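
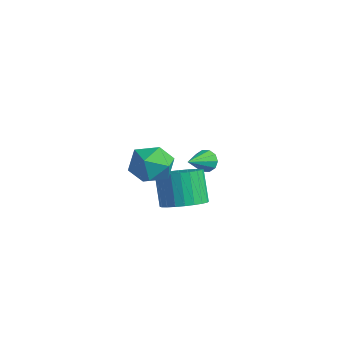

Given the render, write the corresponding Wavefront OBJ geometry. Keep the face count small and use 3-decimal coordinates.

v -1.871 0.501 -3.885
v -1.073 1.149 -3.587
v -1.911 1.487 -2.077
v -2.709 0.839 -2.375
v -1.325 1.416 -3.787
v -2.163 1.754 -2.277
v -1.659 1.543 -4.001
v -2.498 1.882 -2.491
v -2.026 1.512 -4.198
v -2.864 1.85 -2.688
v -2.37 1.327 -4.347
v -3.208 1.665 -2.837
v -2.637 1.017 -4.426
v -3.475 1.355 -2.915
v -2.788 0.627 -4.422
v -3.626 0.965 -2.912
v -2.799 0.219 -4.337
v -3.637 0.557 -2.827
v -2.669 -0.147 -4.183
v -3.507 0.191 -2.673
v -2.417 -0.414 -3.983
v -3.255 -0.076 -2.473
v -2.082 -0.542 -3.769
v -2.921 -0.203 -2.259
v -1.716 -0.51 -3.572
v -2.554 -0.172 -2.062
v -1.372 -0.325 -3.423
v -2.21 0.013 -1.913
v -1.105 -0.015 -3.345
v -1.943 0.323 -1.834
v -0.954 0.375 -3.348
v -1.792 0.713 -1.838
v -0.943 0.783 -3.433
v -1.781 1.121 -1.923
v 0.26 -1.573 1.048
v 0.966 -2.35 1.269
v -0.926 -2.77 0.631
v -0.22 -3.547 0.852
v -0.621 -2.945 1.644
v 0.112 -2.205 1.902
v -0.072 -2.915 -0.002
v 0.661 -2.175 0.256
v 0.761 -3.179 0.621
v 0.421 -3.197 1.638
v -0.381 -1.923 0.262
v -0.721 -1.941 1.279
v -4.041 3.292 -3.373
v -3.623 3.187 -3.833
v -3.619 1.968 -2.687
v -3.445 3.389 -3.552
v -3.494 3.554 -3.203
v -3.752 3.62 -2.919
v -4.121 3.56 -2.808
v -4.459 3.397 -2.914
v -4.637 3.195 -3.194
v -4.588 3.03 -3.543
v -4.33 2.965 -3.827
v -3.961 3.025 -3.938
f 2 1 5
f 2 5 3
f 3 5 6
f 3 6 4
f 5 1 7
f 5 7 6
f 6 7 8
f 6 8 4
f 7 1 9
f 7 9 8
f 8 9 10
f 8 10 4
f 9 1 11
f 9 11 10
f 10 11 12
f 10 12 4
f 11 1 13
f 11 13 12
f 12 13 14
f 12 14 4
f 13 1 15
f 13 15 14
f 14 15 16
f 14 16 4
f 15 1 17
f 15 17 16
f 16 17 18
f 16 18 4
f 17 1 19
f 17 19 18
f 18 19 20
f 18 20 4
f 19 1 21
f 19 21 20
f 20 21 22
f 20 22 4
f 21 1 23
f 21 23 22
f 22 23 24
f 22 24 4
f 23 1 25
f 23 25 24
f 24 25 26
f 24 26 4
f 25 1 27
f 25 27 26
f 26 27 28
f 26 28 4
f 27 1 29
f 27 29 28
f 28 29 30
f 28 30 4
f 29 1 31
f 29 31 30
f 30 31 32
f 30 32 4
f 31 1 33
f 31 33 32
f 32 33 34
f 32 34 4
f 33 1 2
f 33 2 34
f 34 2 3
f 34 3 4
f 35 46 40
f 35 40 36
f 35 36 42
f 35 42 45
f 35 45 46
f 36 40 44
f 40 46 39
f 46 45 37
f 45 42 41
f 42 36 43
f 38 44 39
f 38 39 37
f 38 37 41
f 38 41 43
f 38 43 44
f 39 44 40
f 37 39 46
f 41 37 45
f 43 41 42
f 44 43 36
f 48 47 50
f 48 50 49
f 50 47 51
f 50 51 49
f 51 47 52
f 51 52 49
f 52 47 53
f 52 53 49
f 53 47 54
f 53 54 49
f 54 47 55
f 54 55 49
f 55 47 56
f 55 56 49
f 56 47 57
f 56 57 49
f 57 47 58
f 57 58 49
f 58 47 48
f 58 48 49



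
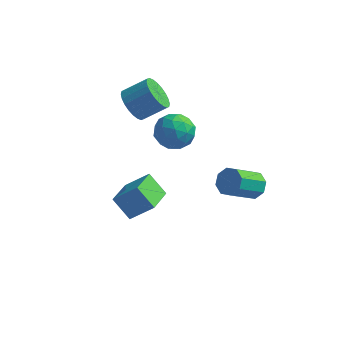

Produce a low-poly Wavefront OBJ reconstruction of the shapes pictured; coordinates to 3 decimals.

v -2.707 1.78 1.735
v -2.119 1.955 0.846
v -0.885 2.535 1.776
v -1.473 2.36 2.665
v -2.321 2.323 0.885
v -1.087 2.902 1.814
v -2.582 2.608 1.053
v -1.348 3.188 1.983
v -2.862 2.767 1.325
v -1.628 3.347 2.255
v -3.118 2.776 1.659
v -1.884 3.356 2.589
v -3.311 2.633 2.005
v -2.078 3.213 2.935
v -3.413 2.361 2.31
v -2.179 2.941 3.24
v -3.407 2 2.528
v -2.173 2.58 3.457
v -3.295 1.605 2.624
v -2.061 2.185 3.554
v -3.093 1.238 2.586
v -1.859 1.817 3.515
v -2.832 0.952 2.417
v -1.598 1.532 3.347
v -2.552 0.793 2.145
v -1.318 1.373 3.075
v -2.296 0.784 1.811
v -1.062 1.364 2.741
v -2.102 0.927 1.465
v -0.869 1.507 2.395
v -2.001 1.199 1.16
v -0.767 1.779 2.09
v -2.007 1.56 0.943
v -0.773 2.14 1.872
v -1.506 2.54 0.318
v -0.478 3.165 0.52
v -0.562 1.415 -1
v 0.466 2.04 -0.798
v 0.017 1.309 0.069
v -0.567 2.005 0.883
v -0.473 2.575 -1.363
v -1.057 3.271 -0.549
v 0.16 3.187 -0.519
v 0.463 2.405 0.366
v -1.503 2.175 -0.846
v -1.2 1.393 0.039
v -1.075 2.951 0.535
v 0.035 1.629 -1.015
v -0.229 1.199 -0.505
v 0.375 1.567 -0.387
v -1.127 2.269 0.748
v -0.523 2.637 0.867
v -0.232 1.546 0.602
v -0.517 1.943 -1.347
v 0.087 2.311 -1.228
v -1.415 3.013 -0.093
v -0.811 3.381 0.025
v -0.808 3.034 -1.082
v -0.096 3.332 0.042
v 0.459 2.671 -0.732
v -0.093 2.985 -1.065
v -0.436 3.394 -0.586
v 0.082 2.872 0.563
v 0.637 2.211 -0.212
v 0.373 1.781 0.297
v 0.03 2.19 0.776
v 0.457 2.885 -0.048
v -1.677 2.369 -0.268
v -1.122 1.708 -1.043
v -1.07 2.39 -1.256
v -1.413 2.799 -0.777
v -1.499 1.909 0.252
v -0.944 1.248 -0.522
v -0.604 1.186 0.106
v -0.947 1.595 0.585
v -1.497 1.695 -0.432
v -0.464 -4.51 -1.786
v -1.48 -4.26 -0.697
v -0.52 -2.632 -2.27
v -1.536 -2.382 -1.181
v 0.756 -4.198 -0.719
v -0.26 -3.948 0.37
v 0.7 -2.32 -1.203
v -0.316 -2.07 -0.114
v 3.62 3.332 -4.483
v 3.9 3.795 -3.752
v 2.98 2.351 -2.485
v 2.7 1.888 -3.217
v 3.273 4.001 -3.973
v 2.352 2.557 -2.707
v 2.849 3.815 -4.493
v 1.928 2.37 -3.227
v 2.877 3.346 -5.008
v 1.956 1.902 -3.741
v 3.34 2.869 -5.215
v 2.42 1.425 -3.948
v 3.968 2.663 -4.993
v 3.047 1.219 -3.727
v 4.392 2.85 -4.473
v 3.471 1.405 -3.207
v 4.364 3.318 -3.959
v 3.443 1.874 -2.692
f 2 1 5
f 2 5 3
f 3 5 6
f 3 6 4
f 5 1 7
f 5 7 6
f 6 7 8
f 6 8 4
f 7 1 9
f 7 9 8
f 8 9 10
f 8 10 4
f 9 1 11
f 9 11 10
f 10 11 12
f 10 12 4
f 11 1 13
f 11 13 12
f 12 13 14
f 12 14 4
f 13 1 15
f 13 15 14
f 14 15 16
f 14 16 4
f 15 1 17
f 15 17 16
f 16 17 18
f 16 18 4
f 17 1 19
f 17 19 18
f 18 19 20
f 18 20 4
f 19 1 21
f 19 21 20
f 20 21 22
f 20 22 4
f 21 1 23
f 21 23 22
f 22 23 24
f 22 24 4
f 23 1 25
f 23 25 24
f 24 25 26
f 24 26 4
f 25 1 27
f 25 27 26
f 26 27 28
f 26 28 4
f 27 1 29
f 27 29 28
f 28 29 30
f 28 30 4
f 29 1 31
f 29 31 30
f 30 31 32
f 30 32 4
f 31 1 33
f 31 33 32
f 32 33 34
f 32 34 4
f 33 1 2
f 33 2 34
f 34 2 3
f 34 3 4
f 35 72 51
f 72 46 75
f 51 75 40
f 72 75 51
f 35 51 47
f 51 40 52
f 47 52 36
f 51 52 47
f 35 47 56
f 47 36 57
f 56 57 42
f 47 57 56
f 35 56 68
f 56 42 71
f 68 71 45
f 56 71 68
f 35 68 72
f 68 45 76
f 72 76 46
f 68 76 72
f 36 52 63
f 52 40 66
f 63 66 44
f 52 66 63
f 40 75 53
f 75 46 74
f 53 74 39
f 75 74 53
f 46 76 73
f 76 45 69
f 73 69 37
f 76 69 73
f 45 71 70
f 71 42 58
f 70 58 41
f 71 58 70
f 42 57 62
f 57 36 59
f 62 59 43
f 57 59 62
f 38 64 50
f 64 44 65
f 50 65 39
f 64 65 50
f 38 50 48
f 50 39 49
f 48 49 37
f 50 49 48
f 38 48 55
f 48 37 54
f 55 54 41
f 48 54 55
f 38 55 60
f 55 41 61
f 60 61 43
f 55 61 60
f 38 60 64
f 60 43 67
f 64 67 44
f 60 67 64
f 39 65 53
f 65 44 66
f 53 66 40
f 65 66 53
f 37 49 73
f 49 39 74
f 73 74 46
f 49 74 73
f 41 54 70
f 54 37 69
f 70 69 45
f 54 69 70
f 43 61 62
f 61 41 58
f 62 58 42
f 61 58 62
f 44 67 63
f 67 43 59
f 63 59 36
f 67 59 63
f 78 80 77
f 81 78 77
f 77 80 79
f 79 81 77
f 78 84 80
f 82 78 81
f 82 84 78
f 80 84 79
f 83 81 79
f 79 84 83
f 83 82 81
f 84 82 83
f 86 85 89
f 86 89 87
f 87 89 90
f 87 90 88
f 89 85 91
f 89 91 90
f 90 91 92
f 90 92 88
f 91 85 93
f 91 93 92
f 92 93 94
f 92 94 88
f 93 85 95
f 93 95 94
f 94 95 96
f 94 96 88
f 95 85 97
f 95 97 96
f 96 97 98
f 96 98 88
f 97 85 99
f 97 99 98
f 98 99 100
f 98 100 88
f 99 85 101
f 99 101 100
f 100 101 102
f 100 102 88
f 101 85 86
f 101 86 102
f 102 86 87
f 102 87 88



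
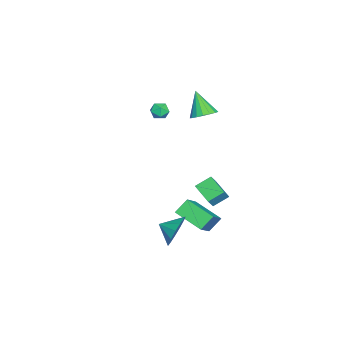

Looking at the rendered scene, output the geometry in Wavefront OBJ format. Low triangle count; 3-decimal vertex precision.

v 3.769 -0.395 -2.726
v 4.304 -0.727 -3.617
v 3.731 -1.405 -2.374
v 4.732 -0.596 -3.196
v 4.855 -0.402 -2.627
v 4.633 -0.206 -2.089
v 4.137 -0.07 -1.753
v 3.524 -0.037 -1.726
v 2.989 -0.118 -2.017
v 2.702 -0.287 -2.533
v 2.754 -0.49 -3.11
v 3.128 -0.664 -3.566
v 3.706 -0.752 -3.754
v -2.306 0.036 -4.631
v -3.264 -1.01 -4.113
v -2.862 0.837 -4.039
v -3.82 -0.209 -3.522
v -1.76 -0.111 -3.918
v -2.718 -1.157 -3.401
v -2.316 0.69 -3.327
v -3.274 -0.356 -2.809
v 0.697 -0.866 -3.495
v 0.126 -0.328 -2.723
v 1.289 0.765 -4.193
v 0.718 1.302 -3.421
v 2.262 -0.922 -2.299
v 1.691 -0.385 -1.527
v 2.854 0.708 -2.997
v 2.283 1.246 -2.225
v -1.914 -0.429 3.159
v -1.148 -0.657 3.38
v -2.546 -1.111 4.641
v -1.186 -0.291 3.532
v -1.391 0.042 3.598
v -1.716 0.268 3.564
v -2.087 0.334 3.437
v -2.418 0.226 3.246
v -2.633 -0.033 3.035
v -2.684 -0.382 2.852
v -2.559 -0.742 2.74
v -2.286 -1.03 2.724
v -1.928 -1.18 2.807
v -1.567 -1.158 2.971
v -1.285 -0.969 3.178
v -4.162 -3.326 2.319
v -3.773 -2.983 1.924
v -3.967 -4.197 1.756
v -3.578 -3.854 1.361
v -3.398 -3.968 1.977
v -3.519 -3.43 2.325
v -4.221 -3.75 1.355
v -4.342 -3.212 1.703
v -3.81 -3.245 1.328
v -3.301 -3.38 1.713
v -4.439 -3.8 1.967
v -3.93 -3.935 2.352
f 2 1 4
f 2 4 3
f 4 1 5
f 4 5 3
f 5 1 6
f 5 6 3
f 6 1 7
f 6 7 3
f 7 1 8
f 7 8 3
f 8 1 9
f 8 9 3
f 9 1 10
f 9 10 3
f 10 1 11
f 10 11 3
f 11 1 12
f 11 12 3
f 12 1 13
f 12 13 3
f 13 1 2
f 13 2 3
f 15 17 14
f 18 15 14
f 14 17 16
f 16 18 14
f 15 21 17
f 19 15 18
f 19 21 15
f 17 21 16
f 20 18 16
f 16 21 20
f 20 19 18
f 21 19 20
f 23 25 22
f 26 23 22
f 22 25 24
f 24 26 22
f 23 29 25
f 27 23 26
f 27 29 23
f 25 29 24
f 28 26 24
f 24 29 28
f 28 27 26
f 29 27 28
f 31 30 33
f 31 33 32
f 33 30 34
f 33 34 32
f 34 30 35
f 34 35 32
f 35 30 36
f 35 36 32
f 36 30 37
f 36 37 32
f 37 30 38
f 37 38 32
f 38 30 39
f 38 39 32
f 39 30 40
f 39 40 32
f 40 30 41
f 40 41 32
f 41 30 42
f 41 42 32
f 42 30 43
f 42 43 32
f 43 30 44
f 43 44 32
f 44 30 31
f 44 31 32
f 45 56 50
f 45 50 46
f 45 46 52
f 45 52 55
f 45 55 56
f 46 50 54
f 50 56 49
f 56 55 47
f 55 52 51
f 52 46 53
f 48 54 49
f 48 49 47
f 48 47 51
f 48 51 53
f 48 53 54
f 49 54 50
f 47 49 56
f 51 47 55
f 53 51 52
f 54 53 46



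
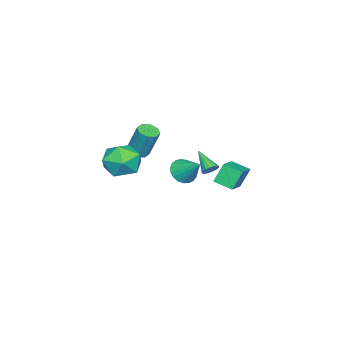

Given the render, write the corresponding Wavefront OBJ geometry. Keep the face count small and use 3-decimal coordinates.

v 2.187 -0.695 1.75
v 2.903 -0.384 2.687
v 3.297 -2.296 1.433
v 4.013 -1.985 2.37
v 2.868 -2.354 2.574
v 2.183 -1.364 2.769
v 4.017 -1.316 1.351
v 3.332 -0.326 1.546
v 4.035 -0.767 2.44
v 3.324 -1.409 3.196
v 2.876 -1.271 0.924
v 2.165 -1.913 1.68
v -0.067 0.653 0.178
v 0.685 0.692 -0.194
v 0.387 1.847 1.222
v 0.501 0.924 -0.379
v 0.218 1.109 -0.467
v -0.113 1.216 -0.445
v -0.437 1.225 -0.314
v -0.697 1.135 -0.099
v -0.848 0.962 0.164
v -0.864 0.736 0.43
v -0.743 0.495 0.652
v -0.504 0.282 0.792
v -0.19 0.133 0.825
v 0.145 0.074 0.747
v 0.444 0.115 0.57
v 0.654 0.249 0.326
v 0.739 0.453 0.055
v -4.39 0.837 -2.546
v -4.916 1.206 -1.348
v -4.416 1.971 -2.907
v -4.942 2.339 -1.708
v -2.878 1.061 -1.952
v -3.404 1.429 -0.753
v -2.904 2.194 -2.312
v -3.43 2.563 -1.114
v 0.137 -1.986 1.164
v 0.737 -2.227 1.231
v 0.823 -1.515 3.023
v 0.223 -1.274 2.956
v 0.737 -1.764 1.047
v 0.823 -1.053 2.839
v 0.385 -1.432 0.932
v 0.472 -0.72 2.724
v -0.112 -1.424 0.953
v -0.025 -0.712 2.745
v -0.463 -1.745 1.097
v -0.377 -1.033 2.889
v -0.463 -2.207 1.281
v -0.377 -1.496 3.073
v -0.112 -2.54 1.396
v -0.025 -1.828 3.188
v 0.385 -2.548 1.375
v 0.472 -1.836 3.167
v -3.418 0.626 -1.422
v -3.252 0.895 -0.996
v -4.062 -0.466 -0.478
v -3.482 0.991 -1.042
v -3.698 1.003 -1.175
v -3.849 0.929 -1.365
v -3.902 0.786 -1.567
v -3.844 0.606 -1.736
v -3.689 0.43 -1.833
v -3.471 0.3 -1.836
v -3.242 0.244 -1.744
v -3.052 0.276 -1.578
v -2.947 0.388 -1.376
v -2.95 0.555 -1.185
v -3.06 0.738 -1.048
f 1 12 6
f 1 6 2
f 1 2 8
f 1 8 11
f 1 11 12
f 2 6 10
f 6 12 5
f 12 11 3
f 11 8 7
f 8 2 9
f 4 10 5
f 4 5 3
f 4 3 7
f 4 7 9
f 4 9 10
f 5 10 6
f 3 5 12
f 7 3 11
f 9 7 8
f 10 9 2
f 14 13 16
f 14 16 15
f 16 13 17
f 16 17 15
f 17 13 18
f 17 18 15
f 18 13 19
f 18 19 15
f 19 13 20
f 19 20 15
f 20 13 21
f 20 21 15
f 21 13 22
f 21 22 15
f 22 13 23
f 22 23 15
f 23 13 24
f 23 24 15
f 24 13 25
f 24 25 15
f 25 13 26
f 25 26 15
f 26 13 27
f 26 27 15
f 27 13 28
f 27 28 15
f 28 13 29
f 28 29 15
f 29 13 14
f 29 14 15
f 31 33 30
f 34 31 30
f 30 33 32
f 32 34 30
f 31 37 33
f 35 31 34
f 35 37 31
f 33 37 32
f 36 34 32
f 32 37 36
f 36 35 34
f 37 35 36
f 39 38 42
f 39 42 40
f 40 42 43
f 40 43 41
f 42 38 44
f 42 44 43
f 43 44 45
f 43 45 41
f 44 38 46
f 44 46 45
f 45 46 47
f 45 47 41
f 46 38 48
f 46 48 47
f 47 48 49
f 47 49 41
f 48 38 50
f 48 50 49
f 49 50 51
f 49 51 41
f 50 38 52
f 50 52 51
f 51 52 53
f 51 53 41
f 52 38 54
f 52 54 53
f 53 54 55
f 53 55 41
f 54 38 39
f 54 39 55
f 55 39 40
f 55 40 41
f 57 56 59
f 57 59 58
f 59 56 60
f 59 60 58
f 60 56 61
f 60 61 58
f 61 56 62
f 61 62 58
f 62 56 63
f 62 63 58
f 63 56 64
f 63 64 58
f 64 56 65
f 64 65 58
f 65 56 66
f 65 66 58
f 66 56 67
f 66 67 58
f 67 56 68
f 67 68 58
f 68 56 69
f 68 69 58
f 69 56 70
f 69 70 58
f 70 56 57
f 70 57 58



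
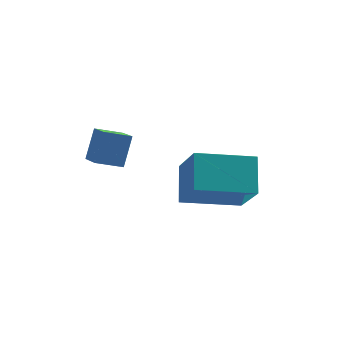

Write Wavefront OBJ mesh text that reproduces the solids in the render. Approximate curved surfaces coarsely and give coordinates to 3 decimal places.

v -0.594 -1.041 3.143
v -0.408 -0.564 4.283
v -1.11 -0.065 2.819
v -0.923 0.412 3.96
v 0.243 -0.692 2.86
v 0.43 -0.215 4.001
v -0.272 0.284 2.537
v -0.086 0.761 3.677
v 2.303 0.232 1.577
v 2.13 1.257 2.727
v 1.584 1.57 0.276
v 1.411 2.595 1.426
v 4.249 0.945 1.234
v 4.076 1.97 2.384
v 3.53 2.283 -0.067
v 3.357 3.308 1.083
f 2 4 1
f 5 2 1
f 1 4 3
f 3 5 1
f 2 8 4
f 6 2 5
f 6 8 2
f 4 8 3
f 7 5 3
f 3 8 7
f 7 6 5
f 8 6 7
f 10 12 9
f 13 10 9
f 9 12 11
f 11 13 9
f 10 16 12
f 14 10 13
f 14 16 10
f 12 16 11
f 15 13 11
f 11 16 15
f 15 14 13
f 16 14 15



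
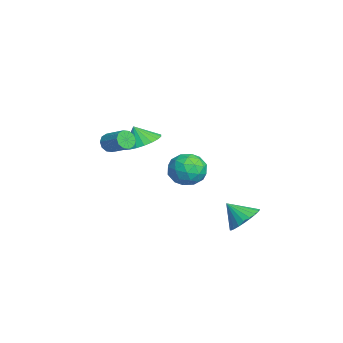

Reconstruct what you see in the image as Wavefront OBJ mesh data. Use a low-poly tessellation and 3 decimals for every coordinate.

v 2.634 3.406 -2.488
v 3.536 3.274 -2.157
v 2.166 2.554 -1.552
v 3.423 3.568 -1.947
v 3.189 3.837 -1.819
v 2.871 4.04 -1.794
v 2.517 4.147 -1.874
v 2.18 4.141 -2.048
v 1.913 4.023 -2.288
v 1.756 3.811 -2.56
v 1.732 3.537 -2.82
v 1.846 3.244 -3.03
v 2.08 2.975 -3.158
v 2.398 2.771 -3.183
v 2.752 2.665 -3.103
v 3.088 2.671 -2.929
v 3.356 2.789 -2.688
v 3.513 3 -2.417
v -3.722 -0.979 -0.032
v -2.957 -1.701 -0.166
v -3.958 -1.421 0.992
v -2.738 -1.371 0.027
v -2.689 -0.973 0.21
v -2.819 -0.576 0.351
v -3.105 -0.249 0.426
v -3.497 -0.048 0.421
v -3.928 -0.008 0.339
v -4.323 -0.136 0.192
v -4.615 -0.41 0.007
v -4.752 -0.782 -0.186
v -4.71 -1.189 -0.351
v -4.498 -1.559 -0.462
v -4.152 -1.829 -0.498
v -3.731 -1.952 -0.453
v -3.308 -1.907 -0.336
v -2.228 1.331 -1.771
v -1.279 1.842 -1.666
v -1.821 0.298 -0.414
v -0.872 0.809 -0.309
v -1.795 1.326 -0.073
v -2.046 1.964 -0.911
v -1.054 0.176 -1.169
v -1.305 0.814 -2.007
v -0.554 1.128 -1.294
v -1.011 1.839 -0.616
v -2.089 0.301 -1.464
v -2.546 1.012 -0.786
v -1.789 1.677 -1.837
v -1.311 0.463 -0.243
v -1.853 0.767 -0.104
v -1.295 1.067 -0.042
v -2.24 1.749 -1.394
v -1.682 2.049 -1.332
v -1.985 1.746 -0.396
v -1.418 0.091 -0.748
v -0.86 0.391 -0.686
v -1.805 1.073 -2.038
v -1.247 1.373 -1.976
v -1.115 0.394 -1.684
v -0.805 1.558 -1.557
v -0.566 0.951 -0.76
v -0.673 0.579 -1.265
v -0.821 0.954 -1.758
v -1.074 1.975 -1.159
v -0.835 1.369 -0.362
v -1.377 1.672 -0.222
v -1.524 2.047 -0.715
v -0.647 1.556 -0.94
v -2.265 0.771 -1.718
v -2.026 0.165 -0.921
v -1.576 0.093 -1.365
v -1.723 0.468 -1.858
v -2.534 1.189 -1.32
v -2.295 0.582 -0.523
v -2.279 1.186 -0.322
v -2.427 1.561 -0.815
v -2.453 0.584 -1.14
v -0.933 -2.842 1.357
v -0.519 -3.02 0.976
v 0.386 -2.256 1.602
v -0.027 -2.078 1.983
v -0.677 -2.721 0.839
v 0.229 -1.957 1.466
v -0.932 -2.468 0.9
v -0.027 -1.704 1.527
v -1.188 -2.358 1.136
v -0.283 -1.594 1.762
v -1.346 -2.433 1.456
v -0.441 -1.669 2.082
v -1.346 -2.664 1.738
v -0.441 -1.9 2.364
v -1.189 -2.963 1.874
v -0.283 -2.199 2.501
v -0.933 -3.216 1.813
v -0.028 -2.452 2.44
v -0.677 -3.326 1.578
v 0.228 -2.562 2.204
v -0.519 -3.251 1.258
v 0.386 -2.487 1.884
f 2 1 4
f 2 4 3
f 4 1 5
f 4 5 3
f 5 1 6
f 5 6 3
f 6 1 7
f 6 7 3
f 7 1 8
f 7 8 3
f 8 1 9
f 8 9 3
f 9 1 10
f 9 10 3
f 10 1 11
f 10 11 3
f 11 1 12
f 11 12 3
f 12 1 13
f 12 13 3
f 13 1 14
f 13 14 3
f 14 1 15
f 14 15 3
f 15 1 16
f 15 16 3
f 16 1 17
f 16 17 3
f 17 1 18
f 17 18 3
f 18 1 2
f 18 2 3
f 20 19 22
f 20 22 21
f 22 19 23
f 22 23 21
f 23 19 24
f 23 24 21
f 24 19 25
f 24 25 21
f 25 19 26
f 25 26 21
f 26 19 27
f 26 27 21
f 27 19 28
f 27 28 21
f 28 19 29
f 28 29 21
f 29 19 30
f 29 30 21
f 30 19 31
f 30 31 21
f 31 19 32
f 31 32 21
f 32 19 33
f 32 33 21
f 33 19 34
f 33 34 21
f 34 19 35
f 34 35 21
f 35 19 20
f 35 20 21
f 36 73 52
f 73 47 76
f 52 76 41
f 73 76 52
f 36 52 48
f 52 41 53
f 48 53 37
f 52 53 48
f 36 48 57
f 48 37 58
f 57 58 43
f 48 58 57
f 36 57 69
f 57 43 72
f 69 72 46
f 57 72 69
f 36 69 73
f 69 46 77
f 73 77 47
f 69 77 73
f 37 53 64
f 53 41 67
f 64 67 45
f 53 67 64
f 41 76 54
f 76 47 75
f 54 75 40
f 76 75 54
f 47 77 74
f 77 46 70
f 74 70 38
f 77 70 74
f 46 72 71
f 72 43 59
f 71 59 42
f 72 59 71
f 43 58 63
f 58 37 60
f 63 60 44
f 58 60 63
f 39 65 51
f 65 45 66
f 51 66 40
f 65 66 51
f 39 51 49
f 51 40 50
f 49 50 38
f 51 50 49
f 39 49 56
f 49 38 55
f 56 55 42
f 49 55 56
f 39 56 61
f 56 42 62
f 61 62 44
f 56 62 61
f 39 61 65
f 61 44 68
f 65 68 45
f 61 68 65
f 40 66 54
f 66 45 67
f 54 67 41
f 66 67 54
f 38 50 74
f 50 40 75
f 74 75 47
f 50 75 74
f 42 55 71
f 55 38 70
f 71 70 46
f 55 70 71
f 44 62 63
f 62 42 59
f 63 59 43
f 62 59 63
f 45 68 64
f 68 44 60
f 64 60 37
f 68 60 64
f 79 78 82
f 79 82 80
f 80 82 83
f 80 83 81
f 82 78 84
f 82 84 83
f 83 84 85
f 83 85 81
f 84 78 86
f 84 86 85
f 85 86 87
f 85 87 81
f 86 78 88
f 86 88 87
f 87 88 89
f 87 89 81
f 88 78 90
f 88 90 89
f 89 90 91
f 89 91 81
f 90 78 92
f 90 92 91
f 91 92 93
f 91 93 81
f 92 78 94
f 92 94 93
f 93 94 95
f 93 95 81
f 94 78 96
f 94 96 95
f 95 96 97
f 95 97 81
f 96 78 98
f 96 98 97
f 97 98 99
f 97 99 81
f 98 78 79
f 98 79 99
f 99 79 80
f 99 80 81



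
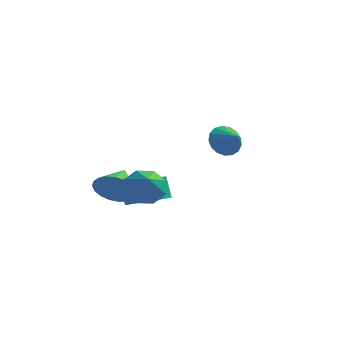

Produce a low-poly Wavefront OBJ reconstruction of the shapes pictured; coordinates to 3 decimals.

v -1.662 0.447 -2.076
v -1.123 0.118 -1.3
v -1.618 1.773 -1.544
v -0.827 0.219 -1.574
v -0.675 0.358 -1.936
v -0.694 0.513 -2.321
v -0.881 0.657 -2.664
v -1.202 0.764 -2.905
v -1.603 0.816 -3.003
v -2.014 0.804 -2.941
v -2.364 0.731 -2.729
v -2.592 0.608 -2.404
v -2.66 0.457 -2.022
v -2.555 0.305 -1.65
v -2.296 0.177 -1.351
v -1.927 0.095 -1.178
v -1.512 0.075 -1.16
v -0.964 3.24 -4.086
v -0.213 2.695 -3.572
v -0.586 3.155 -2.54
v -1.336 3.7 -3.054
v 0.043 3.345 -3.769
v -0.33 3.804 -2.737
v -0.172 3.945 -4.114
v -0.545 4.405 -3.082
v -0.758 4.215 -4.446
v -1.13 4.675 -3.414
v -1.439 4.03 -4.61
v -1.812 4.49 -3.577
v -1.898 3.474 -4.528
v -2.271 3.934 -3.496
v -1.92 2.809 -4.24
v -2.293 3.269 -3.207
v -1.494 2.346 -3.879
v -1.867 2.806 -2.847
v -0.82 2.301 -3.616
v -1.193 2.761 -2.584
v -0.209 -0.011 -1.53
v 0.299 -0.486 -2.207
v 0.209 -0.989 -0.53
v 0.701 0.036 -1.864
v 0.57 0.53 -1.326
v -0.016 0.708 -0.907
v -0.716 0.465 -0.853
v -1.118 -0.057 -1.196
v -0.988 -0.551 -1.734
v -0.401 -0.729 -2.153
v 3.346 -0.547 1.858
v 3.883 -0.456 1.286
v 4.014 -1.073 2.402
v 3.937 -0.156 1.509
v 3.855 0.055 1.813
v 3.657 0.127 2.126
v 3.388 0.046 2.379
v 3.109 -0.172 2.512
v 2.884 -0.476 2.495
v 2.765 -0.795 2.332
v 2.779 -1.058 2.061
v 2.922 -1.204 1.743
v 3.163 -1.199 1.451
v 3.446 -1.045 1.253
v 3.705 -0.777 1.193
f 2 1 4
f 2 4 3
f 4 1 5
f 4 5 3
f 5 1 6
f 5 6 3
f 6 1 7
f 6 7 3
f 7 1 8
f 7 8 3
f 8 1 9
f 8 9 3
f 9 1 10
f 9 10 3
f 10 1 11
f 10 11 3
f 11 1 12
f 11 12 3
f 12 1 13
f 12 13 3
f 13 1 14
f 13 14 3
f 14 1 15
f 14 15 3
f 15 1 16
f 15 16 3
f 16 1 17
f 16 17 3
f 17 1 2
f 17 2 3
f 19 18 22
f 19 22 20
f 20 22 23
f 20 23 21
f 22 18 24
f 22 24 23
f 23 24 25
f 23 25 21
f 24 18 26
f 24 26 25
f 25 26 27
f 25 27 21
f 26 18 28
f 26 28 27
f 27 28 29
f 27 29 21
f 28 18 30
f 28 30 29
f 29 30 31
f 29 31 21
f 30 18 32
f 30 32 31
f 31 32 33
f 31 33 21
f 32 18 34
f 32 34 33
f 33 34 35
f 33 35 21
f 34 18 36
f 34 36 35
f 35 36 37
f 35 37 21
f 36 18 19
f 36 19 37
f 37 19 20
f 37 20 21
f 39 38 41
f 39 41 40
f 41 38 42
f 41 42 40
f 42 38 43
f 42 43 40
f 43 38 44
f 43 44 40
f 44 38 45
f 44 45 40
f 45 38 46
f 45 46 40
f 46 38 47
f 46 47 40
f 47 38 39
f 47 39 40
f 49 48 51
f 49 51 50
f 51 48 52
f 51 52 50
f 52 48 53
f 52 53 50
f 53 48 54
f 53 54 50
f 54 48 55
f 54 55 50
f 55 48 56
f 55 56 50
f 56 48 57
f 56 57 50
f 57 48 58
f 57 58 50
f 58 48 59
f 58 59 50
f 59 48 60
f 59 60 50
f 60 48 61
f 60 61 50
f 61 48 62
f 61 62 50
f 62 48 49
f 62 49 50



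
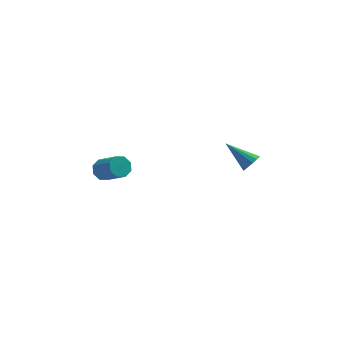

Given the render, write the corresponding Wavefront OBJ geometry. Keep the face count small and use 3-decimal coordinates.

v -4.151 -0.699 1.517
v -3.888 -0.989 0.961
v -2.966 -1.93 1.887
v -3.229 -1.641 2.443
v -3.617 -0.572 1.116
v -2.696 -1.513 2.041
v -3.659 -0.23 1.505
v -2.738 -1.171 2.431
v -3.989 -0.163 1.902
v -3.068 -1.104 2.828
v -4.414 -0.41 2.073
v -3.492 -1.351 2.999
v -4.684 -0.827 1.919
v -3.763 -1.768 2.844
v -4.642 -1.169 1.529
v -3.721 -2.11 2.455
v -4.312 -1.236 1.132
v -3.391 -2.177 2.058
v 3.371 -0.935 2.253
v 3.712 -0.438 2.351
v 2.049 -0.225 3.267
v 3.546 -0.374 2.09
v 3.334 -0.46 1.872
v 3.131 -0.673 1.757
v 2.993 -0.956 1.775
v 2.956 -1.234 1.921
v 3.03 -1.431 2.156
v 3.195 -1.495 2.417
v 3.408 -1.41 2.634
v 3.611 -1.196 2.75
v 3.749 -0.913 2.732
v 3.786 -0.636 2.586
f 2 1 5
f 2 5 3
f 3 5 6
f 3 6 4
f 5 1 7
f 5 7 6
f 6 7 8
f 6 8 4
f 7 1 9
f 7 9 8
f 8 9 10
f 8 10 4
f 9 1 11
f 9 11 10
f 10 11 12
f 10 12 4
f 11 1 13
f 11 13 12
f 12 13 14
f 12 14 4
f 13 1 15
f 13 15 14
f 14 15 16
f 14 16 4
f 15 1 17
f 15 17 16
f 16 17 18
f 16 18 4
f 17 1 2
f 17 2 18
f 18 2 3
f 18 3 4
f 20 19 22
f 20 22 21
f 22 19 23
f 22 23 21
f 23 19 24
f 23 24 21
f 24 19 25
f 24 25 21
f 25 19 26
f 25 26 21
f 26 19 27
f 26 27 21
f 27 19 28
f 27 28 21
f 28 19 29
f 28 29 21
f 29 19 30
f 29 30 21
f 30 19 31
f 30 31 21
f 31 19 32
f 31 32 21
f 32 19 20
f 32 20 21



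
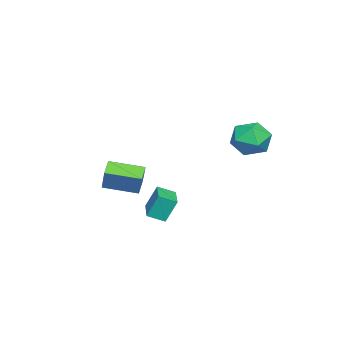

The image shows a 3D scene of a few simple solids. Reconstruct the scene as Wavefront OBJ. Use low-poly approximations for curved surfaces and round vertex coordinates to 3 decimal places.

v 0.866 -1.184 -3.023
v 0.649 -0.638 -1.708
v 0.501 -0.337 -3.434
v 0.284 0.209 -2.12
v 2.356 -0.549 -3.04
v 2.139 -0.003 -1.726
v 1.991 0.298 -3.452
v 1.774 0.844 -2.137
v -3.686 3.692 -0.247
v -2.718 3.523 0.476
v -4.602 2.177 0.624
v -3.634 2.008 1.347
v -4.331 2.998 1.484
v -3.766 3.935 0.946
v -3.554 1.765 0.154
v -2.989 2.702 -0.384
v -2.637 2.332 0.724
v -3.117 3.094 1.546
v -4.203 2.606 -0.446
v -4.683 3.368 0.376
v -1.278 -4.409 -2.995
v -2.127 -4.53 -2.482
v -1.758 -2.553 -3.353
v -2.607 -2.674 -2.839
v -0.513 -3.946 -1.621
v -1.362 -4.067 -1.107
v -0.993 -2.09 -1.978
v -1.842 -2.211 -1.465
f 2 4 1
f 5 2 1
f 1 4 3
f 3 5 1
f 2 8 4
f 6 2 5
f 6 8 2
f 4 8 3
f 7 5 3
f 3 8 7
f 7 6 5
f 8 6 7
f 9 20 14
f 9 14 10
f 9 10 16
f 9 16 19
f 9 19 20
f 10 14 18
f 14 20 13
f 20 19 11
f 19 16 15
f 16 10 17
f 12 18 13
f 12 13 11
f 12 11 15
f 12 15 17
f 12 17 18
f 13 18 14
f 11 13 20
f 15 11 19
f 17 15 16
f 18 17 10
f 22 24 21
f 25 22 21
f 21 24 23
f 23 25 21
f 22 28 24
f 26 22 25
f 26 28 22
f 24 28 23
f 27 25 23
f 23 28 27
f 27 26 25
f 28 26 27



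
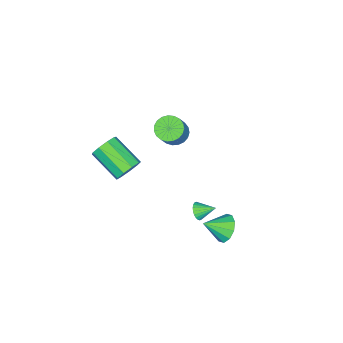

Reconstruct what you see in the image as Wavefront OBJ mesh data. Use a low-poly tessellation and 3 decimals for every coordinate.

v 3.411 -2.813 -0.931
v 4.064 -2.692 -0.451
v 3.703 -4.406 0.472
v 3.049 -4.527 -0.009
v 3.608 -2.468 -0.214
v 3.246 -4.182 0.709
v 3.059 -2.406 -0.313
v 2.698 -4.12 0.61
v 2.675 -2.534 -0.701
v 2.314 -4.248 0.222
v 2.635 -2.792 -1.197
v 2.274 -4.507 -0.274
v 2.958 -3.061 -1.569
v 2.597 -4.775 -0.646
v 3.493 -3.213 -1.642
v 3.132 -4.927 -0.72
v 3.989 -3.178 -1.383
v 3.628 -4.892 -0.46
v 4.215 -2.972 -0.913
v 3.853 -4.687 0.01
v 3.512 2.966 -2.541
v 4.036 2.886 -3.218
v 4.288 2.114 -1.839
v 4.211 3.291 -2.921
v 4.119 3.571 -2.479
v 3.795 3.621 -2.061
v 3.363 3.42 -1.826
v 2.987 3.046 -1.864
v 2.812 2.641 -2.161
v 2.904 2.36 -2.603
v 3.228 2.311 -3.021
v 3.66 2.512 -3.256
v 0.93 -1.569 0.824
v 1.511 -1.966 0.486
v 2.41 -1.748 1.779
v 1.83 -1.351 2.116
v 1.573 -1.662 0.392
v 2.473 -1.445 1.685
v 1.524 -1.342 0.372
v 2.424 -1.125 1.665
v 1.373 -1.061 0.43
v 2.272 -0.844 1.723
v 1.145 -0.868 0.556
v 2.044 -0.651 1.849
v 0.88 -0.796 0.729
v 1.779 -0.579 2.022
v 0.623 -0.858 0.918
v 1.523 -0.64 2.211
v 0.42 -1.042 1.09
v 1.32 -0.825 2.383
v 0.305 -1.318 1.217
v 1.204 -1.101 2.509
v 0.298 -1.637 1.275
v 1.197 -1.42 2.568
v 0.4 -1.944 1.255
v 1.3 -1.727 2.548
v 0.594 -2.186 1.161
v 1.494 -1.969 2.454
v 0.846 -2.322 1.009
v 1.746 -2.104 2.301
v 1.113 -2.327 0.824
v 2.012 -2.11 2.117
v 1.348 -2.201 0.639
v 2.248 -1.984 1.932
v 2.796 0.957 -2.942
v 3.206 0.902 -2.579
v 2.484 1.823 -2.458
v 3.3 1.021 -2.731
v 3.317 1.13 -2.915
v 3.255 1.212 -3.103
v 3.124 1.256 -3.267
v 2.942 1.254 -3.381
v 2.738 1.207 -3.428
v 2.543 1.122 -3.401
v 2.386 1.012 -3.304
v 2.292 0.893 -3.152
v 2.275 0.784 -2.968
v 2.337 0.701 -2.78
v 2.468 0.658 -2.617
v 2.65 0.659 -2.503
v 2.854 0.706 -2.456
v 3.049 0.792 -2.482
f 2 1 5
f 2 5 3
f 3 5 6
f 3 6 4
f 5 1 7
f 5 7 6
f 6 7 8
f 6 8 4
f 7 1 9
f 7 9 8
f 8 9 10
f 8 10 4
f 9 1 11
f 9 11 10
f 10 11 12
f 10 12 4
f 11 1 13
f 11 13 12
f 12 13 14
f 12 14 4
f 13 1 15
f 13 15 14
f 14 15 16
f 14 16 4
f 15 1 17
f 15 17 16
f 16 17 18
f 16 18 4
f 17 1 19
f 17 19 18
f 18 19 20
f 18 20 4
f 19 1 2
f 19 2 20
f 20 2 3
f 20 3 4
f 22 21 24
f 22 24 23
f 24 21 25
f 24 25 23
f 25 21 26
f 25 26 23
f 26 21 27
f 26 27 23
f 27 21 28
f 27 28 23
f 28 21 29
f 28 29 23
f 29 21 30
f 29 30 23
f 30 21 31
f 30 31 23
f 31 21 32
f 31 32 23
f 32 21 22
f 32 22 23
f 34 33 37
f 34 37 35
f 35 37 38
f 35 38 36
f 37 33 39
f 37 39 38
f 38 39 40
f 38 40 36
f 39 33 41
f 39 41 40
f 40 41 42
f 40 42 36
f 41 33 43
f 41 43 42
f 42 43 44
f 42 44 36
f 43 33 45
f 43 45 44
f 44 45 46
f 44 46 36
f 45 33 47
f 45 47 46
f 46 47 48
f 46 48 36
f 47 33 49
f 47 49 48
f 48 49 50
f 48 50 36
f 49 33 51
f 49 51 50
f 50 51 52
f 50 52 36
f 51 33 53
f 51 53 52
f 52 53 54
f 52 54 36
f 53 33 55
f 53 55 54
f 54 55 56
f 54 56 36
f 55 33 57
f 55 57 56
f 56 57 58
f 56 58 36
f 57 33 59
f 57 59 58
f 58 59 60
f 58 60 36
f 59 33 61
f 59 61 60
f 60 61 62
f 60 62 36
f 61 33 63
f 61 63 62
f 62 63 64
f 62 64 36
f 63 33 34
f 63 34 64
f 64 34 35
f 64 35 36
f 66 65 68
f 66 68 67
f 68 65 69
f 68 69 67
f 69 65 70
f 69 70 67
f 70 65 71
f 70 71 67
f 71 65 72
f 71 72 67
f 72 65 73
f 72 73 67
f 73 65 74
f 73 74 67
f 74 65 75
f 74 75 67
f 75 65 76
f 75 76 67
f 76 65 77
f 76 77 67
f 77 65 78
f 77 78 67
f 78 65 79
f 78 79 67
f 79 65 80
f 79 80 67
f 80 65 81
f 80 81 67
f 81 65 82
f 81 82 67
f 82 65 66
f 82 66 67



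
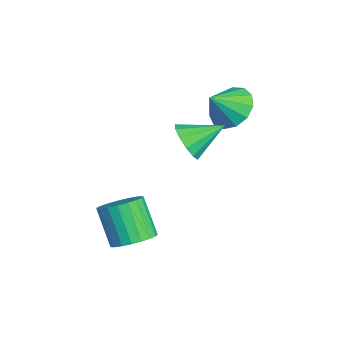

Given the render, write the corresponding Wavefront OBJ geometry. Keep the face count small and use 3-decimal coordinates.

v 1.183 1.369 0.407
v 2.083 1.779 0.444
v 1.537 0.511 1.273
v 1.776 2.04 0.829
v 1.28 2.089 1.08
v 0.753 1.909 1.117
v 0.363 1.557 0.928
v 0.233 1.146 0.574
v 0.405 0.806 0.167
v 0.824 0.644 -0.164
v 1.357 0.713 -0.314
v 1.834 0.99 -0.235
v 2.105 1.387 0.048
v 3.913 -0.685 0.725
v 4.412 -1.011 1.317
v 3.927 0.625 1.435
v 4.698 -0.834 0.984
v 4.735 -0.61 0.569
v 4.511 -0.409 0.204
v 4.097 -0.296 0.004
v 3.624 -0.307 0.033
v 3.244 -0.437 0.282
v 3.075 -0.647 0.671
v 3.173 -0.868 1.078
v 3.505 -1.031 1.373
v 3.967 -1.085 1.462
v 4.384 -2.61 -3.896
v 4.909 -2.111 -3.432
v 4.021 -2.471 -2.04
v 3.496 -2.97 -2.504
v 4.656 -1.879 -3.533
v 3.768 -2.24 -2.141
v 4.356 -1.774 -3.697
v 3.468 -2.134 -2.305
v 4.061 -1.813 -3.895
v 3.173 -2.173 -2.504
v 3.822 -1.989 -4.094
v 2.934 -2.35 -2.702
v 3.68 -2.274 -4.258
v 2.792 -2.634 -2.866
v 3.66 -2.616 -4.36
v 2.772 -2.976 -2.968
v 3.765 -2.957 -4.381
v 2.877 -3.318 -2.989
v 3.977 -3.238 -4.319
v 3.089 -3.599 -2.927
v 4.259 -3.411 -4.183
v 3.371 -3.771 -2.791
v 4.563 -3.445 -3.998
v 3.675 -3.805 -2.606
v 4.836 -3.334 -3.795
v 3.948 -3.695 -2.403
v 5.031 -3.099 -3.61
v 4.143 -3.459 -2.218
v 5.114 -2.778 -3.474
v 4.226 -3.139 -2.082
v 5.071 -2.429 -3.411
v 4.183 -2.79 -2.019
f 2 1 4
f 2 4 3
f 4 1 5
f 4 5 3
f 5 1 6
f 5 6 3
f 6 1 7
f 6 7 3
f 7 1 8
f 7 8 3
f 8 1 9
f 8 9 3
f 9 1 10
f 9 10 3
f 10 1 11
f 10 11 3
f 11 1 12
f 11 12 3
f 12 1 13
f 12 13 3
f 13 1 2
f 13 2 3
f 15 14 17
f 15 17 16
f 17 14 18
f 17 18 16
f 18 14 19
f 18 19 16
f 19 14 20
f 19 20 16
f 20 14 21
f 20 21 16
f 21 14 22
f 21 22 16
f 22 14 23
f 22 23 16
f 23 14 24
f 23 24 16
f 24 14 25
f 24 25 16
f 25 14 26
f 25 26 16
f 26 14 15
f 26 15 16
f 28 27 31
f 28 31 29
f 29 31 32
f 29 32 30
f 31 27 33
f 31 33 32
f 32 33 34
f 32 34 30
f 33 27 35
f 33 35 34
f 34 35 36
f 34 36 30
f 35 27 37
f 35 37 36
f 36 37 38
f 36 38 30
f 37 27 39
f 37 39 38
f 38 39 40
f 38 40 30
f 39 27 41
f 39 41 40
f 40 41 42
f 40 42 30
f 41 27 43
f 41 43 42
f 42 43 44
f 42 44 30
f 43 27 45
f 43 45 44
f 44 45 46
f 44 46 30
f 45 27 47
f 45 47 46
f 46 47 48
f 46 48 30
f 47 27 49
f 47 49 48
f 48 49 50
f 48 50 30
f 49 27 51
f 49 51 50
f 50 51 52
f 50 52 30
f 51 27 53
f 51 53 52
f 52 53 54
f 52 54 30
f 53 27 55
f 53 55 54
f 54 55 56
f 54 56 30
f 55 27 57
f 55 57 56
f 56 57 58
f 56 58 30
f 57 27 28
f 57 28 58
f 58 28 29
f 58 29 30



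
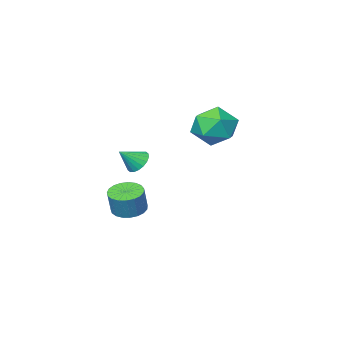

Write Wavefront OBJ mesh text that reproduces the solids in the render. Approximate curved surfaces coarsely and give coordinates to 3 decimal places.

v -1.224 0.621 0.613
v -0.577 0.329 -0.233
v -2.363 -0.689 0.193
v -1.716 -0.981 -0.653
v -1.376 -1.145 0.384
v -0.671 -0.335 0.644
v -2.269 -0.025 -0.684
v -1.564 0.785 -0.424
v -1.223 -0.07 -1.034
v -0.671 -0.762 -0.374
v -2.269 0.402 0.334
v -1.717 -0.29 0.994
v 2.583 -0.266 -3.82
v 2.966 -0.91 -3.799
v 3.26 -0.699 -2.718
v 2.877 -0.054 -2.74
v 3.183 -0.709 -3.897
v 3.477 -0.497 -2.816
v 3.296 -0.431 -3.982
v 3.59 -0.219 -2.901
v 3.286 -0.124 -4.039
v 3.58 0.087 -2.958
v 3.154 0.158 -4.059
v 3.448 0.369 -2.978
v 2.924 0.366 -4.037
v 3.218 0.578 -2.956
v 2.634 0.466 -3.978
v 2.928 0.677 -2.897
v 2.336 0.439 -3.891
v 2.63 0.65 -2.81
v 2.08 0.29 -3.792
v 2.374 0.501 -2.711
v 1.911 0.045 -3.699
v 2.205 0.257 -2.618
v 1.859 -0.254 -3.626
v 2.153 -0.042 -2.545
v 1.931 -0.554 -3.587
v 2.225 -0.343 -2.506
v 2.117 -0.805 -3.588
v 2.411 -0.594 -2.507
v 2.383 -0.963 -3.63
v 2.677 -0.751 -2.549
v 2.683 -1 -3.704
v 2.977 -0.788 -2.623
v 3.553 2.005 -0.316
v 3.937 2.043 -0.763
v 4.327 1.875 0.336
v 3.913 2.292 -0.685
v 3.818 2.485 -0.534
v 3.671 2.583 -0.34
v 3.5 2.566 -0.142
v 3.34 2.438 0.023
v 3.222 2.224 0.12
v 3.17 1.967 0.13
v 3.194 1.717 0.053
v 3.289 1.525 -0.098
v 3.436 1.427 -0.292
v 3.607 1.444 -0.491
v 3.767 1.572 -0.655
v 3.885 1.785 -0.752
f 1 12 6
f 1 6 2
f 1 2 8
f 1 8 11
f 1 11 12
f 2 6 10
f 6 12 5
f 12 11 3
f 11 8 7
f 8 2 9
f 4 10 5
f 4 5 3
f 4 3 7
f 4 7 9
f 4 9 10
f 5 10 6
f 3 5 12
f 7 3 11
f 9 7 8
f 10 9 2
f 14 13 17
f 14 17 15
f 15 17 18
f 15 18 16
f 17 13 19
f 17 19 18
f 18 19 20
f 18 20 16
f 19 13 21
f 19 21 20
f 20 21 22
f 20 22 16
f 21 13 23
f 21 23 22
f 22 23 24
f 22 24 16
f 23 13 25
f 23 25 24
f 24 25 26
f 24 26 16
f 25 13 27
f 25 27 26
f 26 27 28
f 26 28 16
f 27 13 29
f 27 29 28
f 28 29 30
f 28 30 16
f 29 13 31
f 29 31 30
f 30 31 32
f 30 32 16
f 31 13 33
f 31 33 32
f 32 33 34
f 32 34 16
f 33 13 35
f 33 35 34
f 34 35 36
f 34 36 16
f 35 13 37
f 35 37 36
f 36 37 38
f 36 38 16
f 37 13 39
f 37 39 38
f 38 39 40
f 38 40 16
f 39 13 41
f 39 41 40
f 40 41 42
f 40 42 16
f 41 13 43
f 41 43 42
f 42 43 44
f 42 44 16
f 43 13 14
f 43 14 44
f 44 14 15
f 44 15 16
f 46 45 48
f 46 48 47
f 48 45 49
f 48 49 47
f 49 45 50
f 49 50 47
f 50 45 51
f 50 51 47
f 51 45 52
f 51 52 47
f 52 45 53
f 52 53 47
f 53 45 54
f 53 54 47
f 54 45 55
f 54 55 47
f 55 45 56
f 55 56 47
f 56 45 57
f 56 57 47
f 57 45 58
f 57 58 47
f 58 45 59
f 58 59 47
f 59 45 60
f 59 60 47
f 60 45 46
f 60 46 47



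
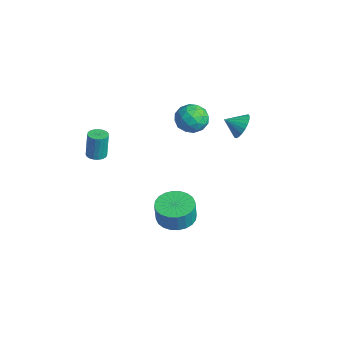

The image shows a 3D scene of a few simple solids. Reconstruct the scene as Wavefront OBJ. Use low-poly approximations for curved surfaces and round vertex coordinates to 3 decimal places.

v -2.128 -3.162 1.328
v -1.863 -2.704 1.294
v -1.888 -2.58 2.778
v -2.152 -3.038 2.812
v -2.073 -2.637 1.285
v -2.097 -2.513 2.769
v -2.292 -2.66 1.283
v -2.317 -2.536 2.768
v -2.483 -2.77 1.289
v -2.507 -2.646 2.774
v -2.612 -2.948 1.302
v -2.637 -2.824 2.786
v -2.658 -3.163 1.319
v -2.682 -3.039 2.804
v -2.612 -3.378 1.338
v -2.636 -3.254 2.822
v -2.482 -3.555 1.355
v -2.507 -3.431 2.839
v -2.291 -3.665 1.367
v -2.316 -3.541 2.852
v -2.072 -3.687 1.373
v -2.096 -3.563 2.857
v -1.862 -3.619 1.37
v -1.887 -3.495 2.855
v -1.699 -3.472 1.361
v -1.723 -3.347 2.845
v -1.609 -3.271 1.345
v -1.634 -3.147 2.83
v -1.609 -3.051 1.327
v -1.634 -2.927 2.812
v -1.699 -2.851 1.309
v -1.724 -2.727 2.793
v -2.941 2.009 2.297
v -2.276 2.354 1.736
v -1.884 1.606 3.304
v -1.219 1.951 2.743
v -1.819 2.53 3.169
v -2.472 2.779 2.547
v -1.688 1.181 2.493
v -2.341 1.43 1.871
v -1.501 1.842 1.858
v -1.582 2.676 2.275
v -2.578 1.284 2.765
v -2.659 2.118 3.182
v -2.701 2.217 1.928
v -1.459 1.743 3.112
v -1.811 2.084 3.362
v -1.42 2.286 3.033
v -2.816 2.467 2.404
v -2.425 2.669 2.075
v -2.156 2.773 2.917
v -1.735 1.291 2.965
v -1.344 1.493 2.636
v -2.74 1.674 2.007
v -2.349 1.876 1.678
v -2.004 1.187 2.123
v -1.855 2.119 1.67
v -1.234 1.882 2.262
v -1.51 1.429 2.115
v -1.894 1.576 1.749
v -1.902 2.609 1.916
v -1.281 2.372 2.508
v -1.633 2.712 2.758
v -2.017 2.858 2.392
v -1.447 2.308 1.987
v -2.879 1.588 2.532
v -2.258 1.351 3.124
v -2.143 1.102 2.648
v -2.527 1.248 2.282
v -2.926 2.078 2.778
v -2.305 1.841 3.37
v -2.266 2.384 3.291
v -2.65 2.531 2.925
v -2.713 1.652 3.053
v 0.466 0 -2.607
v 1.421 -0.299 -2.802
v 1.61 -0.46 -1.628
v 0.654 -0.16 -1.433
v 1.47 0.093 -2.756
v 1.659 -0.068 -1.582
v 1.367 0.471 -2.687
v 1.556 0.31 -1.513
v 1.126 0.778 -2.607
v 1.315 0.617 -1.433
v 0.785 0.966 -2.526
v 0.974 0.805 -1.352
v 0.395 1.007 -2.458
v 0.584 0.846 -1.284
v 0.016 0.895 -2.412
v 0.205 0.734 -1.238
v -0.295 0.647 -2.396
v -0.106 0.486 -1.222
v -0.49 0.3 -2.412
v -0.301 0.139 -1.238
v -0.539 -0.092 -2.458
v -0.35 -0.253 -1.284
v -0.436 -0.47 -2.527
v -0.247 -0.631 -1.353
v -0.195 -0.777 -2.607
v -0.006 -0.938 -1.433
v 0.146 -0.965 -2.688
v 0.335 -1.126 -1.514
v 0.536 -1.006 -2.756
v 0.725 -1.167 -1.582
v 0.915 -0.894 -2.802
v 1.104 -1.055 -1.628
v 1.226 -0.646 -2.818
v 1.415 -0.807 -1.644
v -0.82 4.171 2.117
v -0.24 4.214 2.666
v -1.22 3.369 2.603
v -0.474 4.411 2.798
v -0.768 4.566 2.811
v -1.071 4.653 2.704
v -1.33 4.656 2.496
v -1.501 4.576 2.223
v -1.555 4.426 1.931
v -1.481 4.231 1.671
v -1.293 4.027 1.488
v -1.023 3.847 1.414
v -0.718 3.723 1.462
v -0.43 3.677 1.623
v -0.21 3.716 1.869
v -0.095 3.834 2.158
v -0.106 4.01 2.44
f 2 1 5
f 2 5 3
f 3 5 6
f 3 6 4
f 5 1 7
f 5 7 6
f 6 7 8
f 6 8 4
f 7 1 9
f 7 9 8
f 8 9 10
f 8 10 4
f 9 1 11
f 9 11 10
f 10 11 12
f 10 12 4
f 11 1 13
f 11 13 12
f 12 13 14
f 12 14 4
f 13 1 15
f 13 15 14
f 14 15 16
f 14 16 4
f 15 1 17
f 15 17 16
f 16 17 18
f 16 18 4
f 17 1 19
f 17 19 18
f 18 19 20
f 18 20 4
f 19 1 21
f 19 21 20
f 20 21 22
f 20 22 4
f 21 1 23
f 21 23 22
f 22 23 24
f 22 24 4
f 23 1 25
f 23 25 24
f 24 25 26
f 24 26 4
f 25 1 27
f 25 27 26
f 26 27 28
f 26 28 4
f 27 1 29
f 27 29 28
f 28 29 30
f 28 30 4
f 29 1 31
f 29 31 30
f 30 31 32
f 30 32 4
f 31 1 2
f 31 2 32
f 32 2 3
f 32 3 4
f 33 70 49
f 70 44 73
f 49 73 38
f 70 73 49
f 33 49 45
f 49 38 50
f 45 50 34
f 49 50 45
f 33 45 54
f 45 34 55
f 54 55 40
f 45 55 54
f 33 54 66
f 54 40 69
f 66 69 43
f 54 69 66
f 33 66 70
f 66 43 74
f 70 74 44
f 66 74 70
f 34 50 61
f 50 38 64
f 61 64 42
f 50 64 61
f 38 73 51
f 73 44 72
f 51 72 37
f 73 72 51
f 44 74 71
f 74 43 67
f 71 67 35
f 74 67 71
f 43 69 68
f 69 40 56
f 68 56 39
f 69 56 68
f 40 55 60
f 55 34 57
f 60 57 41
f 55 57 60
f 36 62 48
f 62 42 63
f 48 63 37
f 62 63 48
f 36 48 46
f 48 37 47
f 46 47 35
f 48 47 46
f 36 46 53
f 46 35 52
f 53 52 39
f 46 52 53
f 36 53 58
f 53 39 59
f 58 59 41
f 53 59 58
f 36 58 62
f 58 41 65
f 62 65 42
f 58 65 62
f 37 63 51
f 63 42 64
f 51 64 38
f 63 64 51
f 35 47 71
f 47 37 72
f 71 72 44
f 47 72 71
f 39 52 68
f 52 35 67
f 68 67 43
f 52 67 68
f 41 59 60
f 59 39 56
f 60 56 40
f 59 56 60
f 42 65 61
f 65 41 57
f 61 57 34
f 65 57 61
f 76 75 79
f 76 79 77
f 77 79 80
f 77 80 78
f 79 75 81
f 79 81 80
f 80 81 82
f 80 82 78
f 81 75 83
f 81 83 82
f 82 83 84
f 82 84 78
f 83 75 85
f 83 85 84
f 84 85 86
f 84 86 78
f 85 75 87
f 85 87 86
f 86 87 88
f 86 88 78
f 87 75 89
f 87 89 88
f 88 89 90
f 88 90 78
f 89 75 91
f 89 91 90
f 90 91 92
f 90 92 78
f 91 75 93
f 91 93 92
f 92 93 94
f 92 94 78
f 93 75 95
f 93 95 94
f 94 95 96
f 94 96 78
f 95 75 97
f 95 97 96
f 96 97 98
f 96 98 78
f 97 75 99
f 97 99 98
f 98 99 100
f 98 100 78
f 99 75 101
f 99 101 100
f 100 101 102
f 100 102 78
f 101 75 103
f 101 103 102
f 102 103 104
f 102 104 78
f 103 75 105
f 103 105 104
f 104 105 106
f 104 106 78
f 105 75 107
f 105 107 106
f 106 107 108
f 106 108 78
f 107 75 76
f 107 76 108
f 108 76 77
f 108 77 78
f 110 109 112
f 110 112 111
f 112 109 113
f 112 113 111
f 113 109 114
f 113 114 111
f 114 109 115
f 114 115 111
f 115 109 116
f 115 116 111
f 116 109 117
f 116 117 111
f 117 109 118
f 117 118 111
f 118 109 119
f 118 119 111
f 119 109 120
f 119 120 111
f 120 109 121
f 120 121 111
f 121 109 122
f 121 122 111
f 122 109 123
f 122 123 111
f 123 109 124
f 123 124 111
f 124 109 125
f 124 125 111
f 125 109 110
f 125 110 111



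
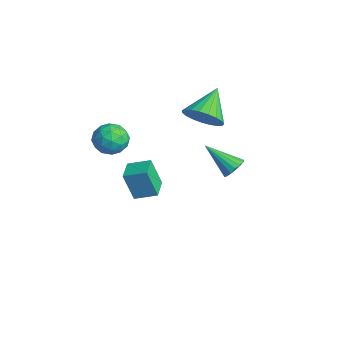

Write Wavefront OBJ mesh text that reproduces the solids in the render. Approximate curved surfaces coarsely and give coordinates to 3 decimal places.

v -2.636 -2.066 0.883
v -1.722 -2.309 0.74
v -2.658 -2.911 2.18
v -1.744 -3.154 2.037
v -1.969 -2.253 2.267
v -1.955 -1.731 1.466
v -2.425 -3.489 1.454
v -2.411 -2.967 0.653
v -1.591 -3.189 1.093
v -1.309 -2.425 1.596
v -3.071 -2.795 1.324
v -2.789 -2.031 1.827
v -2.177 -2.113 0.698
v -2.203 -3.107 2.222
v -2.335 -2.577 2.358
v -1.798 -2.72 2.274
v -2.314 -1.773 1.124
v -1.777 -1.916 1.04
v -1.922 -1.883 1.938
v -2.603 -3.304 1.88
v -2.066 -3.447 1.796
v -2.582 -2.5 0.646
v -2.045 -2.643 0.562
v -2.458 -3.337 0.982
v -1.563 -2.773 0.821
v -1.576 -3.27 1.584
v -1.976 -3.467 1.241
v -1.968 -3.16 0.77
v -1.397 -2.324 1.116
v -1.41 -2.821 1.879
v -1.542 -2.291 2.014
v -1.534 -1.984 1.543
v -1.32 -2.841 1.324
v -2.97 -2.399 1.041
v -2.983 -2.896 1.804
v -2.846 -3.236 1.377
v -2.838 -2.929 0.906
v -2.804 -1.95 1.336
v -2.817 -2.447 2.099
v -2.412 -2.06 2.15
v -2.404 -1.753 1.679
v -3.06 -2.379 1.596
v 4.159 0.937 2.842
v 4.538 0.432 2.74
v 3.141 -0.057 3.978
v 4.667 0.574 2.98
v 4.679 0.798 3.188
v 4.572 1.055 3.316
v 4.371 1.284 3.337
v 4.12 1.434 3.244
v 3.879 1.471 3.059
v 3.701 1.384 2.824
v 3.629 1.196 2.594
v 3.678 0.948 2.421
v 3.837 0.698 2.344
v 4.069 0.502 2.381
v 4.323 0.406 2.525
v -0.371 1.322 3.127
v 0.381 1.284 3.872
v -1.409 2.498 4.233
v 0.511 1.628 3.628
v 0.488 1.918 3.298
v 0.317 2.106 2.938
v 0.026 2.158 2.61
v -0.333 2.065 2.372
v -0.699 1.844 2.264
v -1.008 1.532 2.306
v -1.207 1.185 2.489
v -1.261 0.86 2.783
v -1.162 0.616 3.136
v -0.926 0.493 3.487
v -0.594 0.514 3.776
v -0.223 0.675 3.953
v 0.122 0.947 3.987
v -2.116 -1.269 -2.303
v -2.403 -1.713 -0.74
v -1.536 -0.28 -1.916
v -1.822 -0.724 -0.353
v -1.058 -1.896 -2.287
v -1.344 -2.34 -0.724
v -0.477 -0.907 -1.9
v -0.764 -1.351 -0.337
f 1 38 17
f 38 12 41
f 17 41 6
f 38 41 17
f 1 17 13
f 17 6 18
f 13 18 2
f 17 18 13
f 1 13 22
f 13 2 23
f 22 23 8
f 13 23 22
f 1 22 34
f 22 8 37
f 34 37 11
f 22 37 34
f 1 34 38
f 34 11 42
f 38 42 12
f 34 42 38
f 2 18 29
f 18 6 32
f 29 32 10
f 18 32 29
f 6 41 19
f 41 12 40
f 19 40 5
f 41 40 19
f 12 42 39
f 42 11 35
f 39 35 3
f 42 35 39
f 11 37 36
f 37 8 24
f 36 24 7
f 37 24 36
f 8 23 28
f 23 2 25
f 28 25 9
f 23 25 28
f 4 30 16
f 30 10 31
f 16 31 5
f 30 31 16
f 4 16 14
f 16 5 15
f 14 15 3
f 16 15 14
f 4 14 21
f 14 3 20
f 21 20 7
f 14 20 21
f 4 21 26
f 21 7 27
f 26 27 9
f 21 27 26
f 4 26 30
f 26 9 33
f 30 33 10
f 26 33 30
f 5 31 19
f 31 10 32
f 19 32 6
f 31 32 19
f 3 15 39
f 15 5 40
f 39 40 12
f 15 40 39
f 7 20 36
f 20 3 35
f 36 35 11
f 20 35 36
f 9 27 28
f 27 7 24
f 28 24 8
f 27 24 28
f 10 33 29
f 33 9 25
f 29 25 2
f 33 25 29
f 44 43 46
f 44 46 45
f 46 43 47
f 46 47 45
f 47 43 48
f 47 48 45
f 48 43 49
f 48 49 45
f 49 43 50
f 49 50 45
f 50 43 51
f 50 51 45
f 51 43 52
f 51 52 45
f 52 43 53
f 52 53 45
f 53 43 54
f 53 54 45
f 54 43 55
f 54 55 45
f 55 43 56
f 55 56 45
f 56 43 57
f 56 57 45
f 57 43 44
f 57 44 45
f 59 58 61
f 59 61 60
f 61 58 62
f 61 62 60
f 62 58 63
f 62 63 60
f 63 58 64
f 63 64 60
f 64 58 65
f 64 65 60
f 65 58 66
f 65 66 60
f 66 58 67
f 66 67 60
f 67 58 68
f 67 68 60
f 68 58 69
f 68 69 60
f 69 58 70
f 69 70 60
f 70 58 71
f 70 71 60
f 71 58 72
f 71 72 60
f 72 58 73
f 72 73 60
f 73 58 74
f 73 74 60
f 74 58 59
f 74 59 60
f 76 78 75
f 79 76 75
f 75 78 77
f 77 79 75
f 76 82 78
f 80 76 79
f 80 82 76
f 78 82 77
f 81 79 77
f 77 82 81
f 81 80 79
f 82 80 81



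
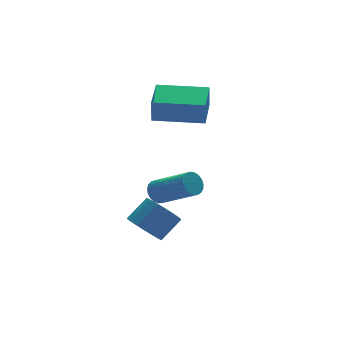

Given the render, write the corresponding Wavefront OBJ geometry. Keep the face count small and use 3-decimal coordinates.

v 2.031 3.339 0.624
v 1.95 3.193 1.751
v 2.869 4.634 0.851
v 2.789 4.489 1.978
v 3.871 2.151 0.602
v 3.791 2.006 1.729
v 4.71 3.447 0.829
v 4.629 3.301 1.956
v 0.575 -0.279 -1.214
v 0.822 -0.475 -1.69
v 1.671 -1.856 -0.681
v 1.425 -1.661 -0.206
v 0.982 -0.319 -1.611
v 1.832 -1.7 -0.603
v 1.072 -0.156 -1.464
v 1.922 -1.538 -0.456
v 1.077 -0.015 -1.274
v 1.926 -1.396 -0.265
v 0.994 0.081 -1.074
v 1.844 -1.301 -0.065
v 0.839 0.114 -0.898
v 1.689 -1.267 0.111
v 0.638 0.08 -0.776
v 1.488 -1.302 0.233
v 0.427 -0.017 -0.731
v 1.276 -1.399 0.278
v 0.241 -0.159 -0.769
v 1.091 -1.541 0.24
v 0.113 -0.322 -0.884
v 0.963 -1.704 0.125
v 0.065 -0.477 -1.056
v 0.914 -1.859 -0.047
v 0.105 -0.599 -1.256
v 0.954 -1.98 -0.247
v 0.226 -0.665 -1.448
v 1.076 -2.046 -0.439
v 0.408 -0.664 -1.6
v 1.258 -2.045 -0.592
v 0.619 -0.597 -1.686
v 1.468 -1.978 -0.677
v 0.131 0.032 -3.425
v 0.573 0.446 -4.049
v 1.532 0.642 -3.239
v 1.089 0.228 -2.615
v 0.334 0.767 -3.843
v 1.293 0.963 -3.033
v 0.04 0.892 -3.525
v 0.999 1.087 -2.716
v -0.229 0.786 -3.18
v 0.729 0.981 -2.371
v -0.403 0.478 -2.901
v 0.556 0.673 -2.091
v -0.433 0.05 -2.762
v 0.526 0.246 -1.952
v -0.312 -0.382 -2.801
v 0.647 -0.186 -1.991
v -0.073 -0.703 -3.007
v 0.886 -0.507 -2.197
v 0.221 -0.827 -3.324
v 1.18 -0.632 -2.515
v 0.491 -0.721 -3.669
v 1.449 -0.526 -2.86
v 0.664 -0.413 -3.949
v 1.623 -0.218 -3.139
v 0.694 0.014 -4.088
v 1.653 0.21 -3.278
f 2 4 1
f 5 2 1
f 1 4 3
f 3 5 1
f 2 8 4
f 6 2 5
f 6 8 2
f 4 8 3
f 7 5 3
f 3 8 7
f 7 6 5
f 8 6 7
f 10 9 13
f 10 13 11
f 11 13 14
f 11 14 12
f 13 9 15
f 13 15 14
f 14 15 16
f 14 16 12
f 15 9 17
f 15 17 16
f 16 17 18
f 16 18 12
f 17 9 19
f 17 19 18
f 18 19 20
f 18 20 12
f 19 9 21
f 19 21 20
f 20 21 22
f 20 22 12
f 21 9 23
f 21 23 22
f 22 23 24
f 22 24 12
f 23 9 25
f 23 25 24
f 24 25 26
f 24 26 12
f 25 9 27
f 25 27 26
f 26 27 28
f 26 28 12
f 27 9 29
f 27 29 28
f 28 29 30
f 28 30 12
f 29 9 31
f 29 31 30
f 30 31 32
f 30 32 12
f 31 9 33
f 31 33 32
f 32 33 34
f 32 34 12
f 33 9 35
f 33 35 34
f 34 35 36
f 34 36 12
f 35 9 37
f 35 37 36
f 36 37 38
f 36 38 12
f 37 9 39
f 37 39 38
f 38 39 40
f 38 40 12
f 39 9 10
f 39 10 40
f 40 10 11
f 40 11 12
f 42 41 45
f 42 45 43
f 43 45 46
f 43 46 44
f 45 41 47
f 45 47 46
f 46 47 48
f 46 48 44
f 47 41 49
f 47 49 48
f 48 49 50
f 48 50 44
f 49 41 51
f 49 51 50
f 50 51 52
f 50 52 44
f 51 41 53
f 51 53 52
f 52 53 54
f 52 54 44
f 53 41 55
f 53 55 54
f 54 55 56
f 54 56 44
f 55 41 57
f 55 57 56
f 56 57 58
f 56 58 44
f 57 41 59
f 57 59 58
f 58 59 60
f 58 60 44
f 59 41 61
f 59 61 60
f 60 61 62
f 60 62 44
f 61 41 63
f 61 63 62
f 62 63 64
f 62 64 44
f 63 41 65
f 63 65 64
f 64 65 66
f 64 66 44
f 65 41 42
f 65 42 66
f 66 42 43
f 66 43 44



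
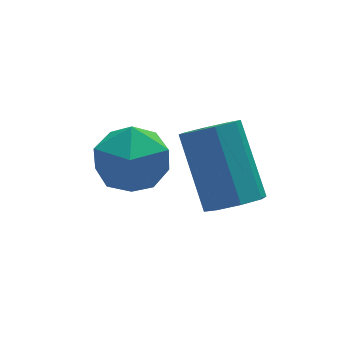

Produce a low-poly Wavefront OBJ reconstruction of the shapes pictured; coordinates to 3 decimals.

v 0.605 0.912 -0.994
v 1.079 0.143 -0.851
v -0.379 0.497 0.031
v 0.095 -0.272 0.174
v 0.445 0.534 0.428
v 1.053 0.791 -0.206
v -0.353 -0.151 -0.614
v 0.255 0.106 -1.248
v 0.487 -0.514 -0.616
v 0.98 -0.091 0.028
v -0.28 0.731 -0.848
v 0.213 1.154 -0.204
v 2.348 -0.305 -2.069
v 2.752 -0.69 -1.699
v 2.736 0.64 -0.3
v 2.332 1.025 -0.671
v 3.011 -0.368 -2.002
v 2.996 0.962 -0.603
v 2.882 -0.009 -2.345
v 2.867 1.321 -0.946
v 2.44 0.177 -2.526
v 2.424 1.506 -1.127
v 1.944 0.08 -2.44
v 1.928 1.41 -1.041
v 1.684 -0.242 -2.137
v 1.669 1.088 -0.738
v 1.813 -0.601 -1.794
v 1.798 0.729 -0.395
v 2.256 -0.786 -1.613
v 2.24 0.543 -0.214
f 1 12 6
f 1 6 2
f 1 2 8
f 1 8 11
f 1 11 12
f 2 6 10
f 6 12 5
f 12 11 3
f 11 8 7
f 8 2 9
f 4 10 5
f 4 5 3
f 4 3 7
f 4 7 9
f 4 9 10
f 5 10 6
f 3 5 12
f 7 3 11
f 9 7 8
f 10 9 2
f 14 13 17
f 14 17 15
f 15 17 18
f 15 18 16
f 17 13 19
f 17 19 18
f 18 19 20
f 18 20 16
f 19 13 21
f 19 21 20
f 20 21 22
f 20 22 16
f 21 13 23
f 21 23 22
f 22 23 24
f 22 24 16
f 23 13 25
f 23 25 24
f 24 25 26
f 24 26 16
f 25 13 27
f 25 27 26
f 26 27 28
f 26 28 16
f 27 13 29
f 27 29 28
f 28 29 30
f 28 30 16
f 29 13 14
f 29 14 30
f 30 14 15
f 30 15 16



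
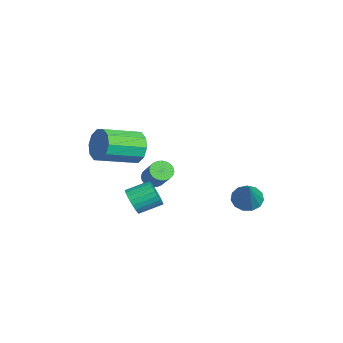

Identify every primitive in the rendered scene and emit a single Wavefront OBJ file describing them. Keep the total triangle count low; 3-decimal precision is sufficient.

v 1.149 -1.52 1.323
v 1.561 -1.382 0.881
v 2.683 -1.101 2.015
v 2.271 -1.24 2.457
v 1.463 -1.165 0.924
v 2.585 -0.884 2.058
v 1.317 -1.002 1.028
v 2.44 -0.721 2.162
v 1.146 -0.918 1.177
v 2.268 -0.637 2.311
v 0.975 -0.926 1.348
v 2.097 -0.645 2.482
v 0.831 -1.024 1.515
v 1.953 -0.743 2.649
v 0.735 -1.198 1.653
v 1.857 -0.917 2.787
v 0.702 -1.421 1.741
v 1.824 -1.14 2.875
v 0.737 -1.659 1.765
v 1.859 -1.378 2.899
v 0.835 -1.876 1.722
v 1.957 -1.595 2.856
v 0.98 -2.039 1.618
v 2.103 -1.758 2.752
v 1.152 -2.123 1.469
v 2.274 -1.842 2.603
v 1.323 -2.115 1.298
v 2.445 -1.834 2.432
v 1.467 -2.017 1.131
v 2.589 -1.736 2.265
v 1.563 -1.843 0.993
v 2.685 -1.562 2.127
v 1.596 -1.62 0.905
v 2.718 -1.339 2.039
v 3.02 -2.796 0.832
v 3.403 -3.049 1.463
v 3.342 -1.857 1.979
v 2.96 -1.604 1.348
v 3.633 -2.961 1.285
v 3.573 -1.769 1.801
v 3.771 -2.847 1.039
v 3.71 -1.655 1.554
v 3.794 -2.726 0.761
v 3.733 -1.534 1.276
v 3.699 -2.615 0.493
v 3.638 -1.423 1.009
v 3.501 -2.532 0.278
v 3.44 -1.34 0.793
v 3.23 -2.489 0.147
v 3.169 -1.297 0.662
v 2.927 -2.493 0.12
v 2.866 -1.301 0.635
v 2.638 -2.543 0.201
v 2.577 -1.351 0.717
v 2.407 -2.631 0.379
v 2.347 -1.439 0.895
v 2.27 -2.745 0.626
v 2.209 -1.553 1.141
v 2.247 -2.866 0.904
v 2.186 -1.674 1.419
v 2.342 -2.977 1.171
v 2.281 -1.785 1.687
v 2.54 -3.06 1.387
v 2.479 -1.868 1.902
v 2.811 -3.103 1.518
v 2.75 -1.911 2.033
v 3.114 -3.099 1.545
v 3.053 -1.907 2.06
v 0.016 -2.194 2.867
v 0.371 -1.774 3.702
v 0.998 -3.705 4.408
v 0.644 -4.126 3.573
v -0.219 -1.929 3.802
v 0.409 -3.86 4.508
v -0.719 -2.185 3.545
v -0.091 -4.116 4.251
v -0.938 -2.445 3.029
v -0.311 -4.376 3.735
v -0.793 -2.609 2.451
v -0.166 -4.541 3.157
v -0.338 -2.615 2.032
v 0.289 -4.546 2.738
v 0.251 -2.46 1.932
v 0.879 -4.391 2.638
v 0.751 -2.204 2.189
v 1.379 -4.135 2.895
v 0.971 -1.944 2.705
v 1.598 -3.875 3.411
v 0.826 -1.779 3.283
v 1.453 -3.711 3.989
v 3.013 2.827 0.592
v 3.634 2.968 0.092
v 4.307 2.653 2.148
v 3.5 3.376 0.249
v 3.212 3.608 0.515
v 2.86 3.593 0.805
v 2.557 3.335 1.028
v 2.399 2.915 1.113
v 2.436 2.467 1.032
v 2.656 2.134 0.812
v 2.99 2.02 0.522
v 3.331 2.163 0.254
v 3.571 2.516 0.094
f 2 1 5
f 2 5 3
f 3 5 6
f 3 6 4
f 5 1 7
f 5 7 6
f 6 7 8
f 6 8 4
f 7 1 9
f 7 9 8
f 8 9 10
f 8 10 4
f 9 1 11
f 9 11 10
f 10 11 12
f 10 12 4
f 11 1 13
f 11 13 12
f 12 13 14
f 12 14 4
f 13 1 15
f 13 15 14
f 14 15 16
f 14 16 4
f 15 1 17
f 15 17 16
f 16 17 18
f 16 18 4
f 17 1 19
f 17 19 18
f 18 19 20
f 18 20 4
f 19 1 21
f 19 21 20
f 20 21 22
f 20 22 4
f 21 1 23
f 21 23 22
f 22 23 24
f 22 24 4
f 23 1 25
f 23 25 24
f 24 25 26
f 24 26 4
f 25 1 27
f 25 27 26
f 26 27 28
f 26 28 4
f 27 1 29
f 27 29 28
f 28 29 30
f 28 30 4
f 29 1 31
f 29 31 30
f 30 31 32
f 30 32 4
f 31 1 33
f 31 33 32
f 32 33 34
f 32 34 4
f 33 1 2
f 33 2 34
f 34 2 3
f 34 3 4
f 36 35 39
f 36 39 37
f 37 39 40
f 37 40 38
f 39 35 41
f 39 41 40
f 40 41 42
f 40 42 38
f 41 35 43
f 41 43 42
f 42 43 44
f 42 44 38
f 43 35 45
f 43 45 44
f 44 45 46
f 44 46 38
f 45 35 47
f 45 47 46
f 46 47 48
f 46 48 38
f 47 35 49
f 47 49 48
f 48 49 50
f 48 50 38
f 49 35 51
f 49 51 50
f 50 51 52
f 50 52 38
f 51 35 53
f 51 53 52
f 52 53 54
f 52 54 38
f 53 35 55
f 53 55 54
f 54 55 56
f 54 56 38
f 55 35 57
f 55 57 56
f 56 57 58
f 56 58 38
f 57 35 59
f 57 59 58
f 58 59 60
f 58 60 38
f 59 35 61
f 59 61 60
f 60 61 62
f 60 62 38
f 61 35 63
f 61 63 62
f 62 63 64
f 62 64 38
f 63 35 65
f 63 65 64
f 64 65 66
f 64 66 38
f 65 35 67
f 65 67 66
f 66 67 68
f 66 68 38
f 67 35 36
f 67 36 68
f 68 36 37
f 68 37 38
f 70 69 73
f 70 73 71
f 71 73 74
f 71 74 72
f 73 69 75
f 73 75 74
f 74 75 76
f 74 76 72
f 75 69 77
f 75 77 76
f 76 77 78
f 76 78 72
f 77 69 79
f 77 79 78
f 78 79 80
f 78 80 72
f 79 69 81
f 79 81 80
f 80 81 82
f 80 82 72
f 81 69 83
f 81 83 82
f 82 83 84
f 82 84 72
f 83 69 85
f 83 85 84
f 84 85 86
f 84 86 72
f 85 69 87
f 85 87 86
f 86 87 88
f 86 88 72
f 87 69 89
f 87 89 88
f 88 89 90
f 88 90 72
f 89 69 70
f 89 70 90
f 90 70 71
f 90 71 72
f 92 91 94
f 92 94 93
f 94 91 95
f 94 95 93
f 95 91 96
f 95 96 93
f 96 91 97
f 96 97 93
f 97 91 98
f 97 98 93
f 98 91 99
f 98 99 93
f 99 91 100
f 99 100 93
f 100 91 101
f 100 101 93
f 101 91 102
f 101 102 93
f 102 91 103
f 102 103 93
f 103 91 92
f 103 92 93



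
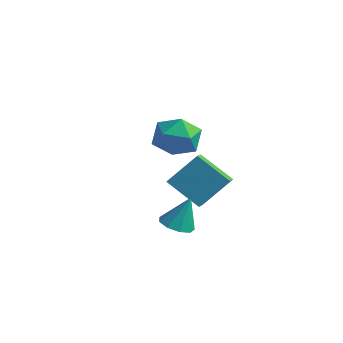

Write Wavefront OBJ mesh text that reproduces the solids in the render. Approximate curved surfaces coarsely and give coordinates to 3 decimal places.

v 3.028 -1.72 -1.624
v 1.728 -2.049 -0.68
v 3.619 -0.725 -0.463
v 2.32 -1.054 0.481
v 3.44 -2.366 -1.281
v 2.141 -2.695 -0.337
v 4.032 -1.371 -0.12
v 2.732 -1.7 0.824
v 3.638 -3.771 -1.489
v 4.312 -3.775 -1.635
v 3.922 -3.329 -0.191
v 4.128 -3.353 -1.738
v 3.714 -3.126 -1.725
v 3.265 -3.201 -1.601
v 2.99 -3.542 -1.425
v 3.019 -3.99 -1.279
v 3.337 -4.335 -1.231
v 3.796 -4.416 -1.304
v 4.181 -4.195 -1.464
v -0.829 1.815 -1.027
v -0.152 1.729 -0.186
v -1.328 0.151 -0.794
v -0.651 0.065 0.047
v -1.531 0.692 0.122
v -1.222 1.721 -0.022
v -0.258 0.159 -0.958
v 0.051 1.188 -1.102
v 0.201 0.706 -0.143
v -0.586 1.035 0.524
v -0.894 0.845 -1.504
v -1.681 1.174 -0.837
f 2 4 1
f 5 2 1
f 1 4 3
f 3 5 1
f 2 8 4
f 6 2 5
f 6 8 2
f 4 8 3
f 7 5 3
f 3 8 7
f 7 6 5
f 8 6 7
f 10 9 12
f 10 12 11
f 12 9 13
f 12 13 11
f 13 9 14
f 13 14 11
f 14 9 15
f 14 15 11
f 15 9 16
f 15 16 11
f 16 9 17
f 16 17 11
f 17 9 18
f 17 18 11
f 18 9 19
f 18 19 11
f 19 9 10
f 19 10 11
f 20 31 25
f 20 25 21
f 20 21 27
f 20 27 30
f 20 30 31
f 21 25 29
f 25 31 24
f 31 30 22
f 30 27 26
f 27 21 28
f 23 29 24
f 23 24 22
f 23 22 26
f 23 26 28
f 23 28 29
f 24 29 25
f 22 24 31
f 26 22 30
f 28 26 27
f 29 28 21



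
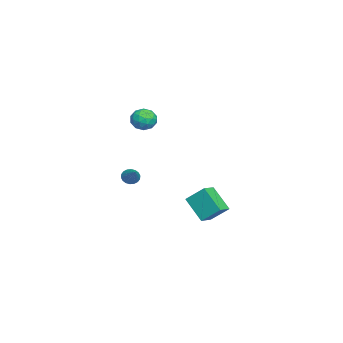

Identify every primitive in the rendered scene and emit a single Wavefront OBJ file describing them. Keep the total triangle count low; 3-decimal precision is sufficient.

v 1.758 0.294 3.793
v 2.169 -0.115 3.228
v 1.131 -0.805 4.132
v 1.542 -1.214 3.567
v 1.925 -0.932 4.222
v 2.313 -0.253 4.013
v 0.987 -0.667 3.347
v 1.375 0.012 3.138
v 1.693 -0.709 2.953
v 2.273 -0.873 3.494
v 1.027 -0.047 3.866
v 1.607 -0.211 4.407
v 2.019 0.186 3.48
v 1.281 -1.106 3.88
v 1.507 -0.94 4.265
v 1.748 -1.181 3.933
v 2.103 0.105 3.942
v 2.345 -0.136 3.61
v 2.201 -0.616 4.194
v 0.955 -0.784 3.75
v 1.197 -1.025 3.418
v 1.552 0.261 3.427
v 1.793 0.02 3.095
v 1.099 -0.304 3.166
v 1.98 -0.404 2.987
v 1.612 -1.05 3.186
v 1.286 -0.728 3.057
v 1.513 -0.329 2.934
v 2.321 -0.5 3.305
v 1.952 -1.146 3.504
v 2.178 -0.98 3.889
v 2.406 -0.581 3.766
v 2.041 -0.849 3.143
v 1.348 0.226 3.856
v 0.979 -0.42 4.055
v 0.894 -0.339 3.594
v 1.122 0.06 3.471
v 1.688 0.13 4.174
v 1.32 -0.516 4.373
v 1.787 -0.591 4.426
v 2.014 -0.192 4.303
v 1.259 -0.071 4.217
v 1.951 -1.163 -0.678
v 2.276 -1.559 -0.878
v 3.009 -0.717 0.158
v 2.318 -1.372 -1.03
v 2.287 -1.144 -1.113
v 2.189 -0.919 -1.11
v 2.045 -0.743 -1.021
v 1.882 -0.65 -0.864
v 1.732 -0.658 -0.67
v 1.626 -0.767 -0.478
v 1.584 -0.954 -0.325
v 1.615 -1.182 -0.243
v 1.713 -1.406 -0.246
v 1.857 -1.583 -0.335
v 2.02 -1.676 -0.492
v 2.17 -1.667 -0.686
v -1.549 1.945 -3.727
v -1.396 3.04 -2.714
v -0.672 2.991 -4.99
v -0.519 4.086 -3.977
v -0.621 1.534 -3.423
v -0.468 2.629 -2.41
v 0.256 2.58 -4.686
v 0.409 3.675 -3.673
f 1 38 17
f 38 12 41
f 17 41 6
f 38 41 17
f 1 17 13
f 17 6 18
f 13 18 2
f 17 18 13
f 1 13 22
f 13 2 23
f 22 23 8
f 13 23 22
f 1 22 34
f 22 8 37
f 34 37 11
f 22 37 34
f 1 34 38
f 34 11 42
f 38 42 12
f 34 42 38
f 2 18 29
f 18 6 32
f 29 32 10
f 18 32 29
f 6 41 19
f 41 12 40
f 19 40 5
f 41 40 19
f 12 42 39
f 42 11 35
f 39 35 3
f 42 35 39
f 11 37 36
f 37 8 24
f 36 24 7
f 37 24 36
f 8 23 28
f 23 2 25
f 28 25 9
f 23 25 28
f 4 30 16
f 30 10 31
f 16 31 5
f 30 31 16
f 4 16 14
f 16 5 15
f 14 15 3
f 16 15 14
f 4 14 21
f 14 3 20
f 21 20 7
f 14 20 21
f 4 21 26
f 21 7 27
f 26 27 9
f 21 27 26
f 4 26 30
f 26 9 33
f 30 33 10
f 26 33 30
f 5 31 19
f 31 10 32
f 19 32 6
f 31 32 19
f 3 15 39
f 15 5 40
f 39 40 12
f 15 40 39
f 7 20 36
f 20 3 35
f 36 35 11
f 20 35 36
f 9 27 28
f 27 7 24
f 28 24 8
f 27 24 28
f 10 33 29
f 33 9 25
f 29 25 2
f 33 25 29
f 44 43 46
f 44 46 45
f 46 43 47
f 46 47 45
f 47 43 48
f 47 48 45
f 48 43 49
f 48 49 45
f 49 43 50
f 49 50 45
f 50 43 51
f 50 51 45
f 51 43 52
f 51 52 45
f 52 43 53
f 52 53 45
f 53 43 54
f 53 54 45
f 54 43 55
f 54 55 45
f 55 43 56
f 55 56 45
f 56 43 57
f 56 57 45
f 57 43 58
f 57 58 45
f 58 43 44
f 58 44 45
f 60 62 59
f 63 60 59
f 59 62 61
f 61 63 59
f 60 66 62
f 64 60 63
f 64 66 60
f 62 66 61
f 65 63 61
f 61 66 65
f 65 64 63
f 66 64 65

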